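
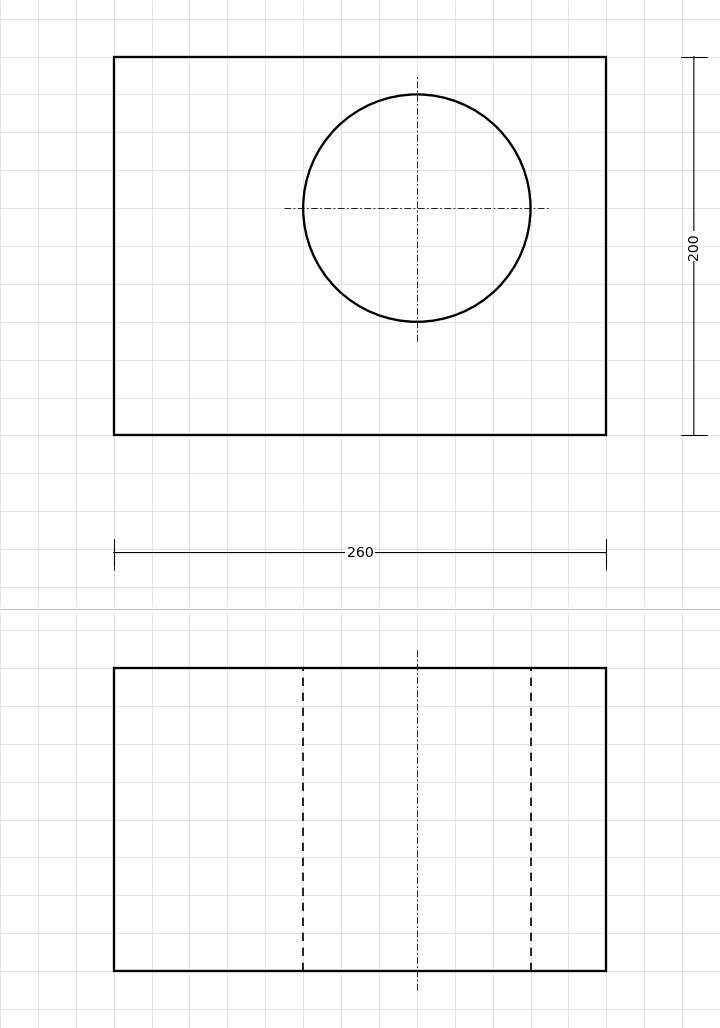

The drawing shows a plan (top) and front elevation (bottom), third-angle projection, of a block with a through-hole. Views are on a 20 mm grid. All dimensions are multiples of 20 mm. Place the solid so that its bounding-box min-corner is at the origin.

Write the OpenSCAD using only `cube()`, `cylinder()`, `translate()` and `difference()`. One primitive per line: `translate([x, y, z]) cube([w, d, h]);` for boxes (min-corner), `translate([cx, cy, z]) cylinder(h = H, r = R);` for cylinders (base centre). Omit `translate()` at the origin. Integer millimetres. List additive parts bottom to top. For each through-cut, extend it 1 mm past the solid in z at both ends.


difference() {
  cube([260, 200, 160]);
  translate([160, 120, -1]) cylinder(h = 162, r = 60);
}


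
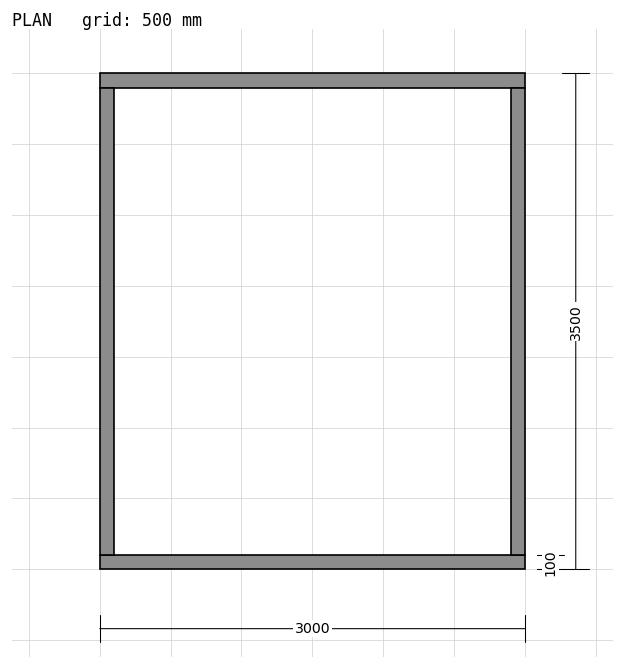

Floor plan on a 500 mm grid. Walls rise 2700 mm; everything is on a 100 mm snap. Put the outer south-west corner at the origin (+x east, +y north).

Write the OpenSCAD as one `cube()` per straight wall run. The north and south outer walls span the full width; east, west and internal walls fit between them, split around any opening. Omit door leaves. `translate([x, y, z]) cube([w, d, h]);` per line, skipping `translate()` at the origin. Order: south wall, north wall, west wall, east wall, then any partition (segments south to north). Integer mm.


cube([3000, 100, 2700]);
translate([0, 3400, 0]) cube([3000, 100, 2700]);
translate([0, 100, 0]) cube([100, 3300, 2700]);
translate([2900, 100, 0]) cube([100, 3300, 2700]);


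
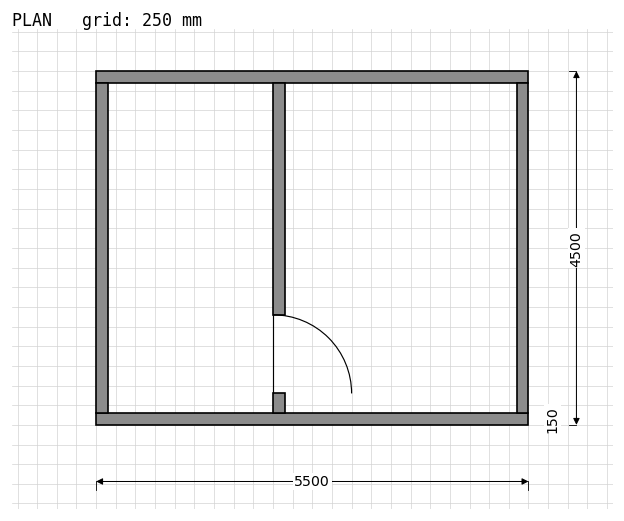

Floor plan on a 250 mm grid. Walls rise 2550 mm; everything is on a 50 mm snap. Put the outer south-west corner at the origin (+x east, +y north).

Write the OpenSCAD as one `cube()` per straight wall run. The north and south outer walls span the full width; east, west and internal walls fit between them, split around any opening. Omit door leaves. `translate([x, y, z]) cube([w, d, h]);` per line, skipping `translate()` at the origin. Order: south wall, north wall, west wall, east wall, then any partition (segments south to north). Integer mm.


cube([5500, 150, 2550]);
translate([0, 4350, 0]) cube([5500, 150, 2550]);
translate([0, 150, 0]) cube([150, 4200, 2550]);
translate([5350, 150, 0]) cube([150, 4200, 2550]);
translate([2250, 150, 0]) cube([150, 250, 2550]);
translate([2250, 1400, 0]) cube([150, 2950, 2550]);


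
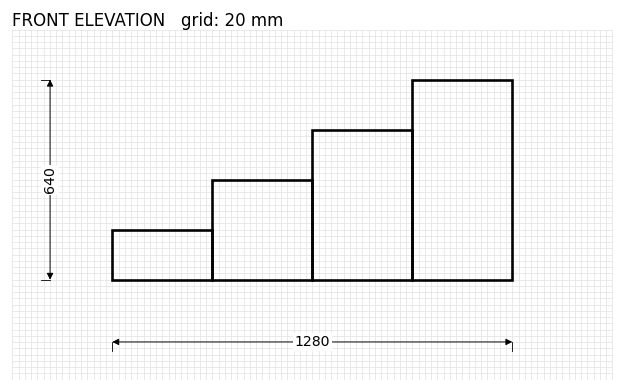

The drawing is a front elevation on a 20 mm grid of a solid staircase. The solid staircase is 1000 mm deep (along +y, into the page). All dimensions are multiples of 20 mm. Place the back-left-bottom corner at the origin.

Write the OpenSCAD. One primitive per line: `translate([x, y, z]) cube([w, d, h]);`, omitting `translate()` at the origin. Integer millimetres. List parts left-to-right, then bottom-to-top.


cube([320, 1000, 160]);
translate([320, 0, 0]) cube([320, 1000, 320]);
translate([640, 0, 0]) cube([320, 1000, 480]);
translate([960, 0, 0]) cube([320, 1000, 640]);


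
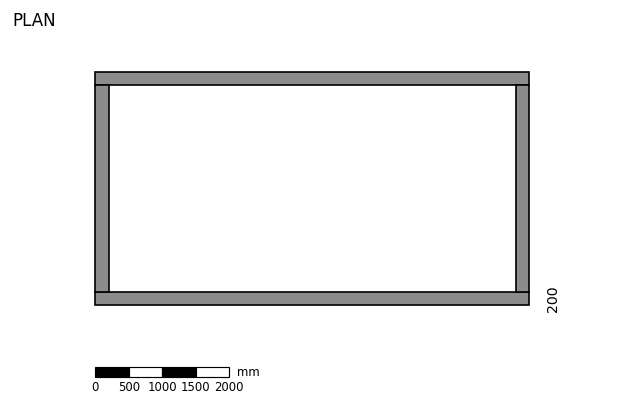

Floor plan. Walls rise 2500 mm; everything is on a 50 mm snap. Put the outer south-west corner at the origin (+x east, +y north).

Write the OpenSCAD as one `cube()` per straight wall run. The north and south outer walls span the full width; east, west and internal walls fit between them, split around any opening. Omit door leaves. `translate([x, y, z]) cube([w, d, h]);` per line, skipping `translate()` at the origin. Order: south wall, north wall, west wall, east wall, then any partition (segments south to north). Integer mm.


cube([6500, 200, 2500]);
translate([0, 3300, 0]) cube([6500, 200, 2500]);
translate([0, 200, 0]) cube([200, 3100, 2500]);
translate([6300, 200, 0]) cube([200, 3100, 2500]);


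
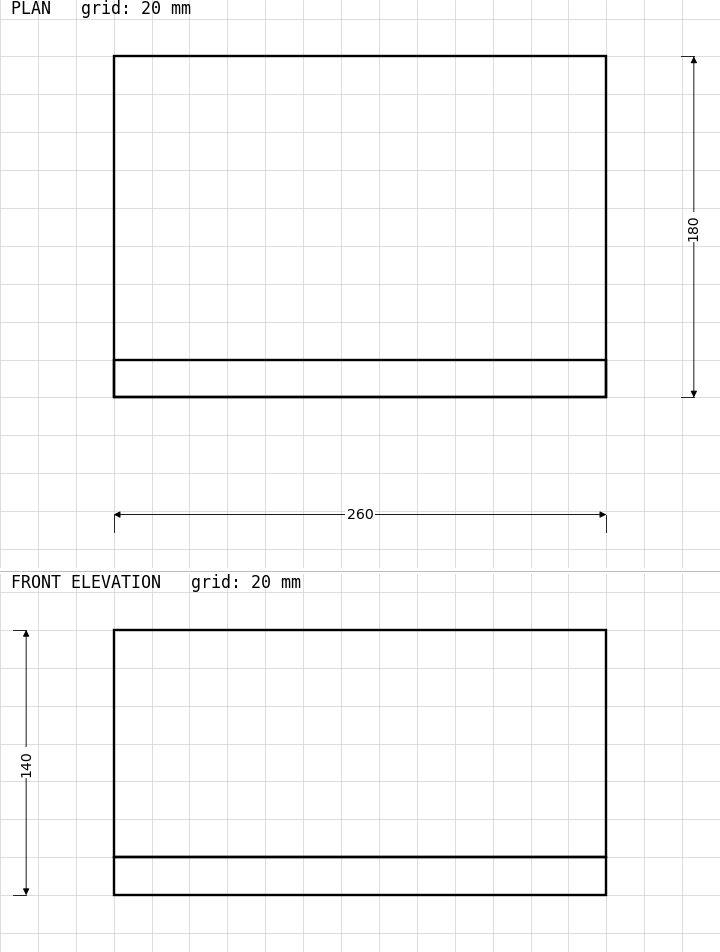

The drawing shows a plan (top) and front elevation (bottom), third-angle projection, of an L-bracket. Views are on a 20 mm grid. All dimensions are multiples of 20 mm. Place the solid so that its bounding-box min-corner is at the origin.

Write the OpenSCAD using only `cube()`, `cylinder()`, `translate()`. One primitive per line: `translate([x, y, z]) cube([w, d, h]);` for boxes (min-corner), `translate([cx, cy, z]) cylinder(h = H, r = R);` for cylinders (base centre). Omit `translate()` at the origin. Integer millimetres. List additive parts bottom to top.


cube([260, 180, 20]);
translate([0, 0, 20]) cube([260, 20, 120]);


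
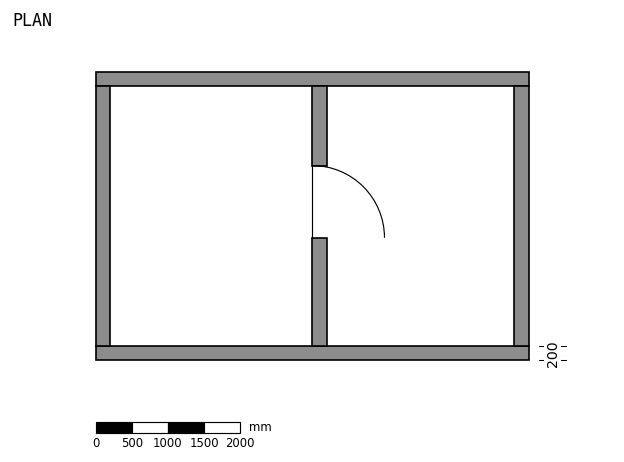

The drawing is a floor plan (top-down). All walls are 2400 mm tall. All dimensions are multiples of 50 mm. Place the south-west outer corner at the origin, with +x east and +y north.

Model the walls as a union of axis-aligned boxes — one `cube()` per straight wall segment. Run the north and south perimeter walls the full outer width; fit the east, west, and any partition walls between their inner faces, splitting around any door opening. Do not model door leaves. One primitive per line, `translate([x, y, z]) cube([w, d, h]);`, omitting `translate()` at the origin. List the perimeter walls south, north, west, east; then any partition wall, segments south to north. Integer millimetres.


cube([6000, 200, 2400]);
translate([0, 3800, 0]) cube([6000, 200, 2400]);
translate([0, 200, 0]) cube([200, 3600, 2400]);
translate([5800, 200, 0]) cube([200, 3600, 2400]);
translate([3000, 200, 0]) cube([200, 1500, 2400]);
translate([3000, 2700, 0]) cube([200, 1100, 2400]);


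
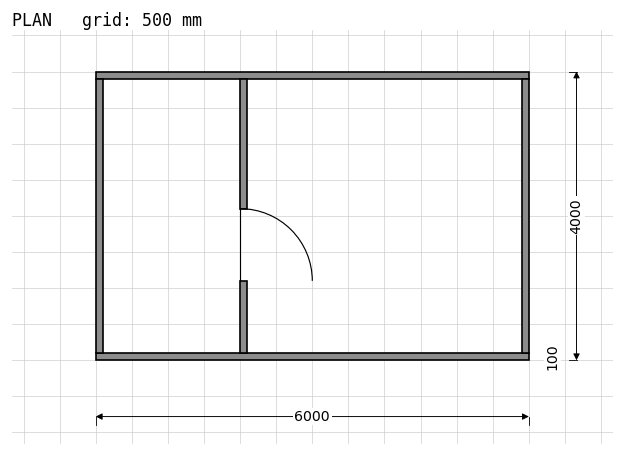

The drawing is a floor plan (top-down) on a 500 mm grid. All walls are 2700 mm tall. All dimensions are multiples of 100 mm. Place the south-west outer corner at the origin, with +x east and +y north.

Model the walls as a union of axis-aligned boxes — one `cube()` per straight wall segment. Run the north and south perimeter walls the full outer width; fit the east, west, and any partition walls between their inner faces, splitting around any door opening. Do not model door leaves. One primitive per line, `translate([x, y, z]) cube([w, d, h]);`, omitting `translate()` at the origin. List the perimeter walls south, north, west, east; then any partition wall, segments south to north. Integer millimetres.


cube([6000, 100, 2700]);
translate([0, 3900, 0]) cube([6000, 100, 2700]);
translate([0, 100, 0]) cube([100, 3800, 2700]);
translate([5900, 100, 0]) cube([100, 3800, 2700]);
translate([2000, 100, 0]) cube([100, 1000, 2700]);
translate([2000, 2100, 0]) cube([100, 1800, 2700]);


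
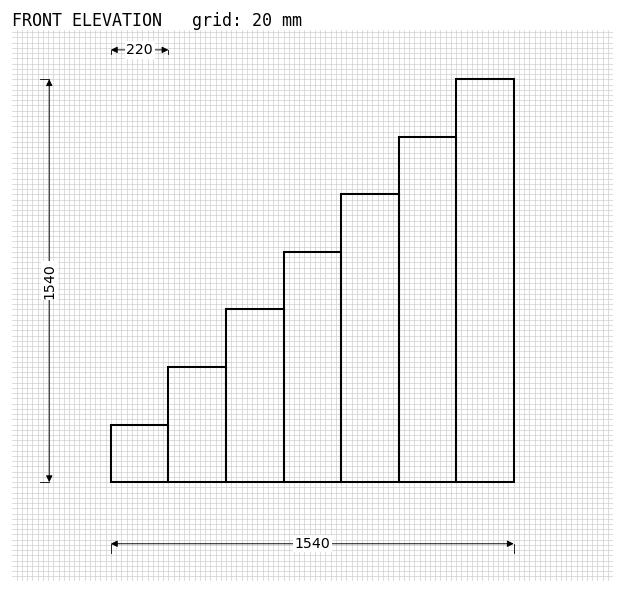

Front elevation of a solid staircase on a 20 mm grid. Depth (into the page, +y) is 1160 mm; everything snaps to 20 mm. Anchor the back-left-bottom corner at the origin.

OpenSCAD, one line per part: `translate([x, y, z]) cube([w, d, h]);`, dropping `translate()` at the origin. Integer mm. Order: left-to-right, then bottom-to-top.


cube([220, 1160, 220]);
translate([220, 0, 0]) cube([220, 1160, 440]);
translate([440, 0, 0]) cube([220, 1160, 660]);
translate([660, 0, 0]) cube([220, 1160, 880]);
translate([880, 0, 0]) cube([220, 1160, 1100]);
translate([1100, 0, 0]) cube([220, 1160, 1320]);
translate([1320, 0, 0]) cube([220, 1160, 1540]);


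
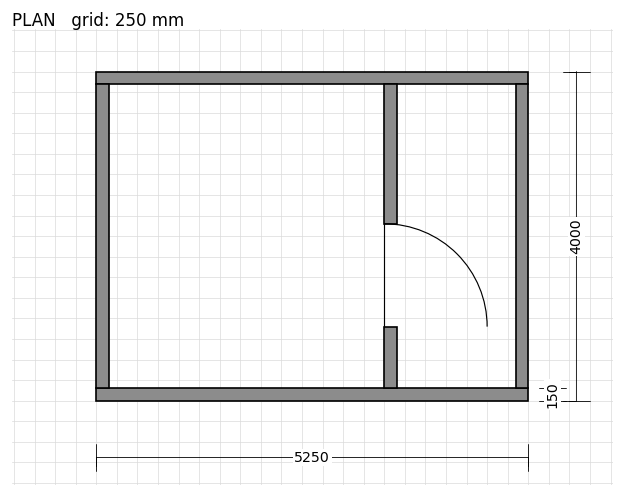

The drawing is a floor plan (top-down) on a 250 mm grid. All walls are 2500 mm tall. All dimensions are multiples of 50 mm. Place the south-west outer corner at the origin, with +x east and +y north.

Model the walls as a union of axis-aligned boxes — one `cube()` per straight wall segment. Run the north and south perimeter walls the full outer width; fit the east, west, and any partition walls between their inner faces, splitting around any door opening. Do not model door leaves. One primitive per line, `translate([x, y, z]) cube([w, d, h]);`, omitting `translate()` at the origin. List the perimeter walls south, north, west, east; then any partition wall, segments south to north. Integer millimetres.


cube([5250, 150, 2500]);
translate([0, 3850, 0]) cube([5250, 150, 2500]);
translate([0, 150, 0]) cube([150, 3700, 2500]);
translate([5100, 150, 0]) cube([150, 3700, 2500]);
translate([3500, 150, 0]) cube([150, 750, 2500]);
translate([3500, 2150, 0]) cube([150, 1700, 2500]);


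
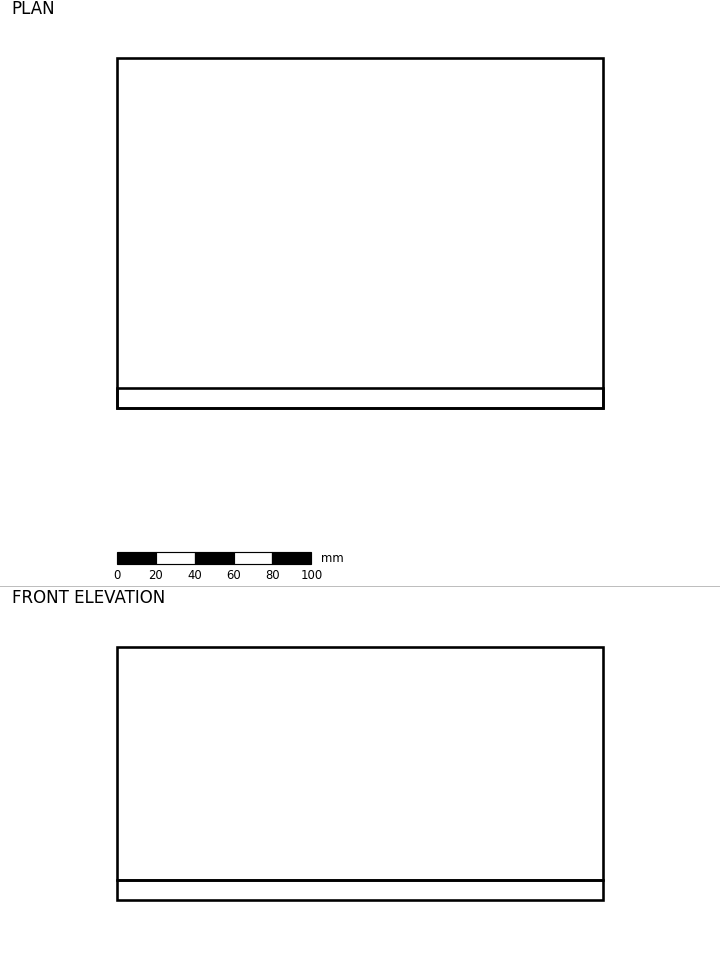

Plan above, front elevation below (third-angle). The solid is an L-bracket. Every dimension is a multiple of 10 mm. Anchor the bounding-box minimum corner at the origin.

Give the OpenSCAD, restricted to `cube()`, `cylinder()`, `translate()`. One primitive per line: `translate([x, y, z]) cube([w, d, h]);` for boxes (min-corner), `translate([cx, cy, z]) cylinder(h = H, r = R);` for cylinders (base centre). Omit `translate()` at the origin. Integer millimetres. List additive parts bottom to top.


cube([250, 180, 10]);
translate([0, 0, 10]) cube([250, 10, 120]);


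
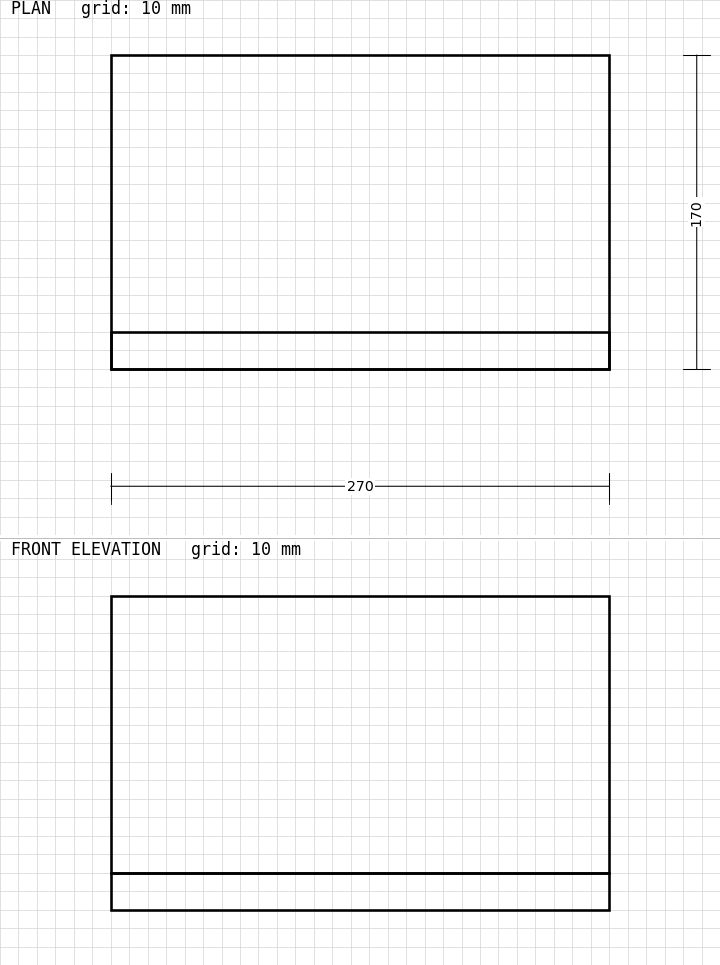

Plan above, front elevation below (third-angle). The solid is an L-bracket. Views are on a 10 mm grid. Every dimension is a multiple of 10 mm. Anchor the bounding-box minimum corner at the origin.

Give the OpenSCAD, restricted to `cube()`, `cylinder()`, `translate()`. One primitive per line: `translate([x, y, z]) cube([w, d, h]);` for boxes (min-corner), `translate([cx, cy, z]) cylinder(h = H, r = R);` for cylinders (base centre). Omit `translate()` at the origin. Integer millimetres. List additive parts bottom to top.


cube([270, 170, 20]);
translate([0, 0, 20]) cube([270, 20, 150]);


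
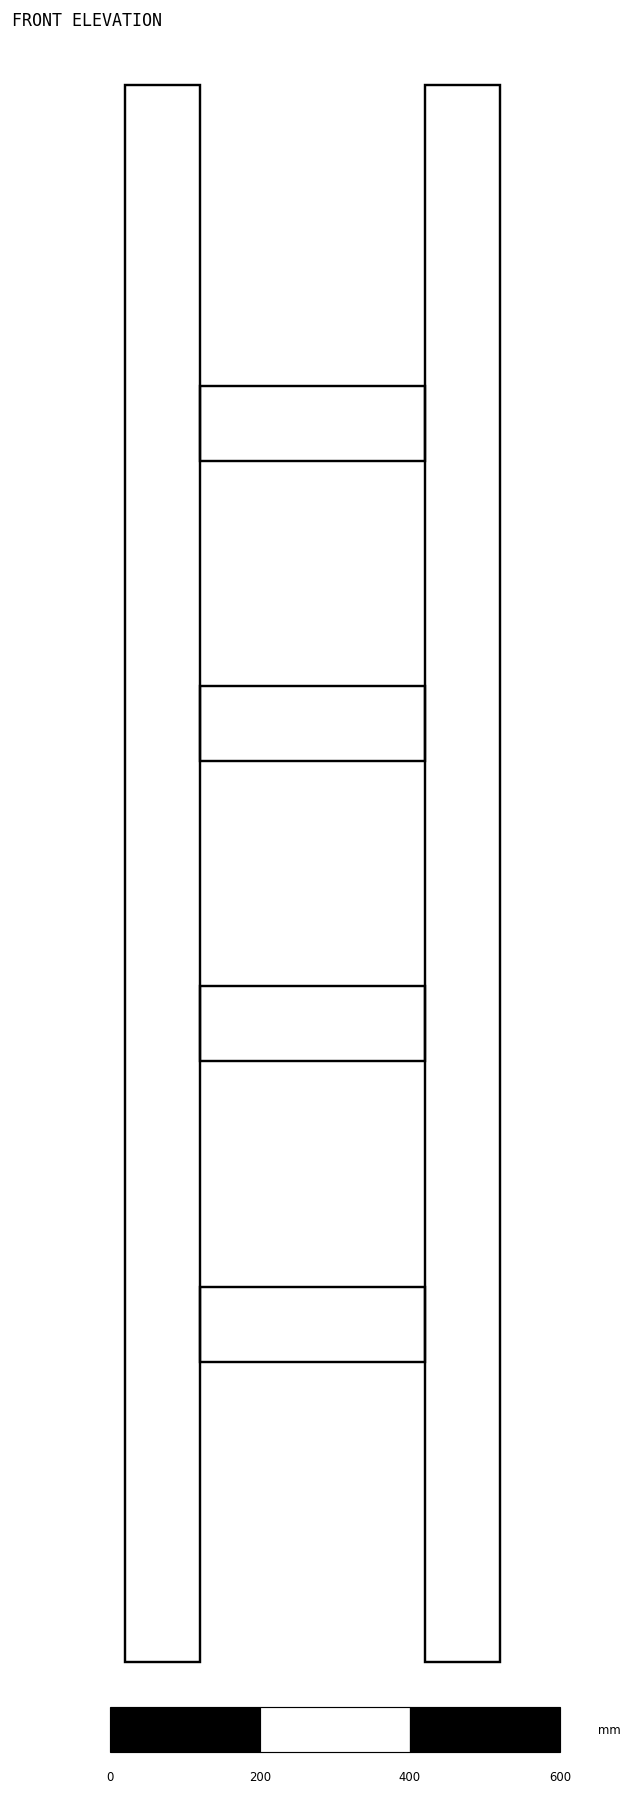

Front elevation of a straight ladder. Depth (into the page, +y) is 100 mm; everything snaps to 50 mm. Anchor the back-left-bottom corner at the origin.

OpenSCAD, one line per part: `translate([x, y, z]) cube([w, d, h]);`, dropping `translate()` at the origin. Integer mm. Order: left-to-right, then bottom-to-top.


cube([100, 100, 2100]);
translate([100, 0, 400]) cube([300, 100, 100]);
translate([100, 0, 800]) cube([300, 100, 100]);
translate([100, 0, 1200]) cube([300, 100, 100]);
translate([100, 0, 1600]) cube([300, 100, 100]);
translate([400, 0, 0]) cube([100, 100, 2100]);


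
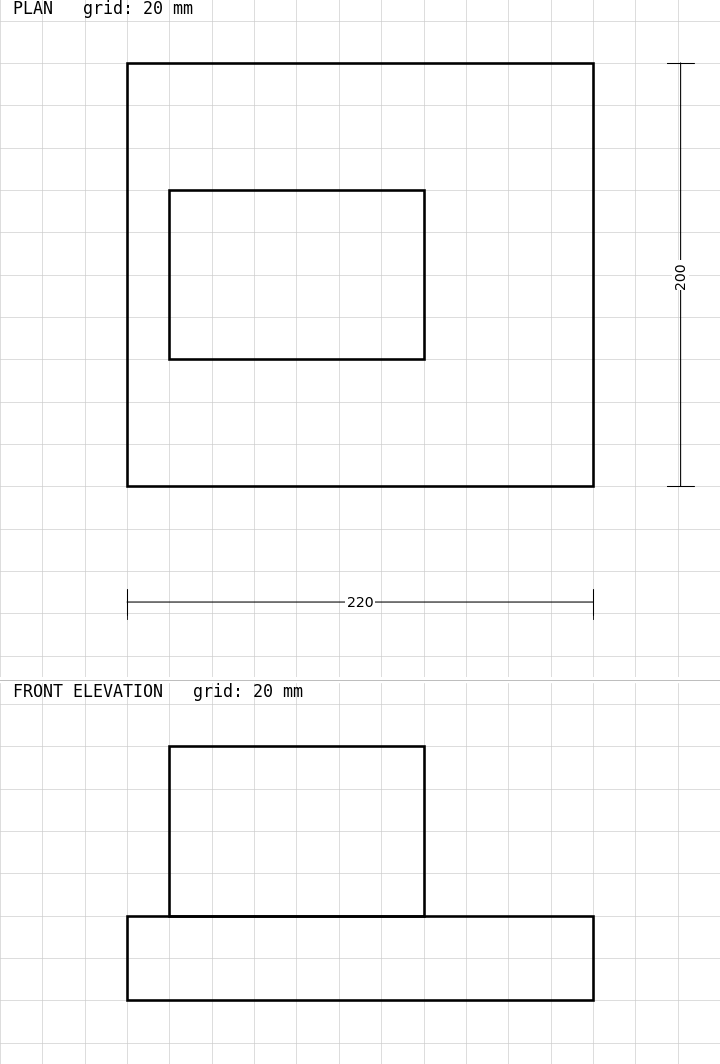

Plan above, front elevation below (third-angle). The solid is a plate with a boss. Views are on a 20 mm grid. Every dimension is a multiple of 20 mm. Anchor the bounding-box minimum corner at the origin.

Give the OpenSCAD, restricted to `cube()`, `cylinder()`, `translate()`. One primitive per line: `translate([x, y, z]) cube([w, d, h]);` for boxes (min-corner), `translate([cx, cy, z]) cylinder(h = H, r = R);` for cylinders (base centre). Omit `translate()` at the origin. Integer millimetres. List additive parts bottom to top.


cube([220, 200, 40]);
translate([20, 60, 40]) cube([120, 80, 80]);


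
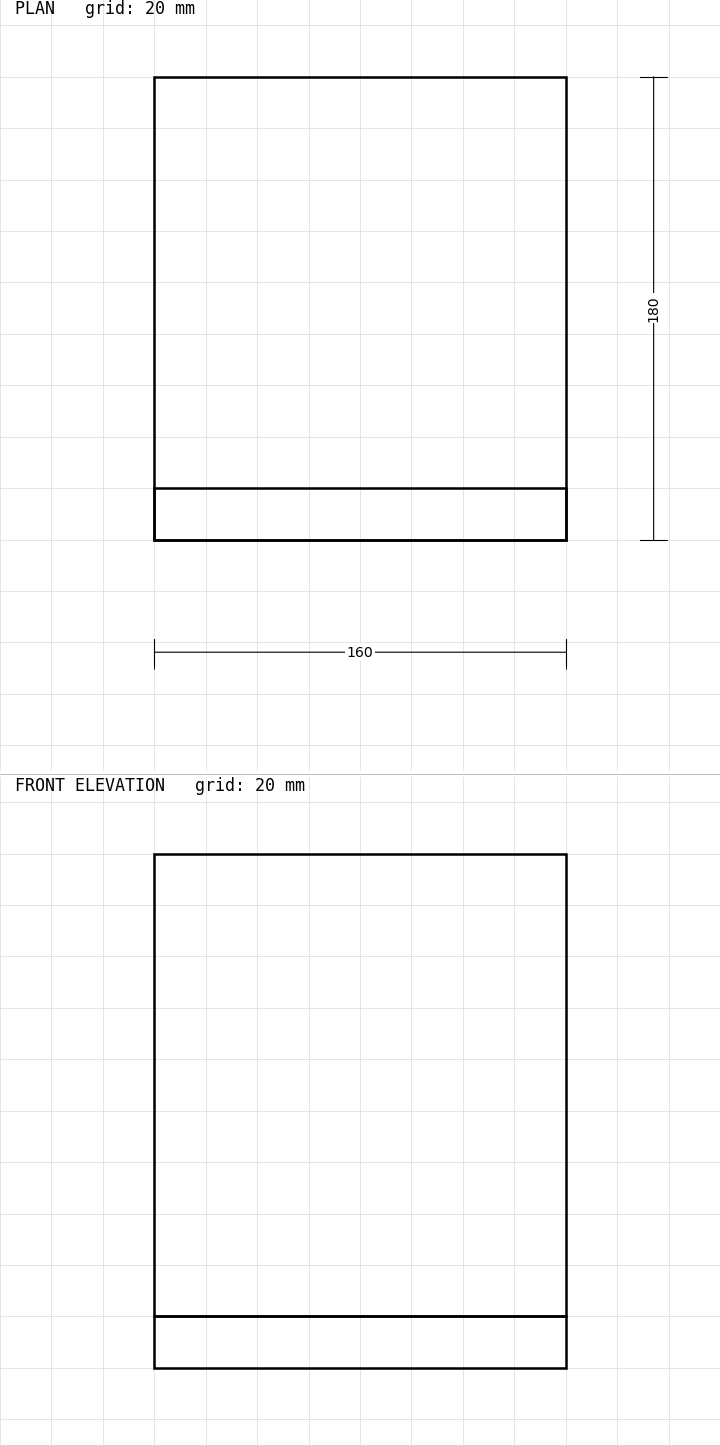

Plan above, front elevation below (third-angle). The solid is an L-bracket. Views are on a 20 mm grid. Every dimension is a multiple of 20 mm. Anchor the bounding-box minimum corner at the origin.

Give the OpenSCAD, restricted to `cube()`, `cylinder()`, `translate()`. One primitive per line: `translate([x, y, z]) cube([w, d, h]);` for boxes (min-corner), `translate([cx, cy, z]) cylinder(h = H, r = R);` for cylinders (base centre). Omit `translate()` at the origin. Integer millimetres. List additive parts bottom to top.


cube([160, 180, 20]);
translate([0, 0, 20]) cube([160, 20, 180]);


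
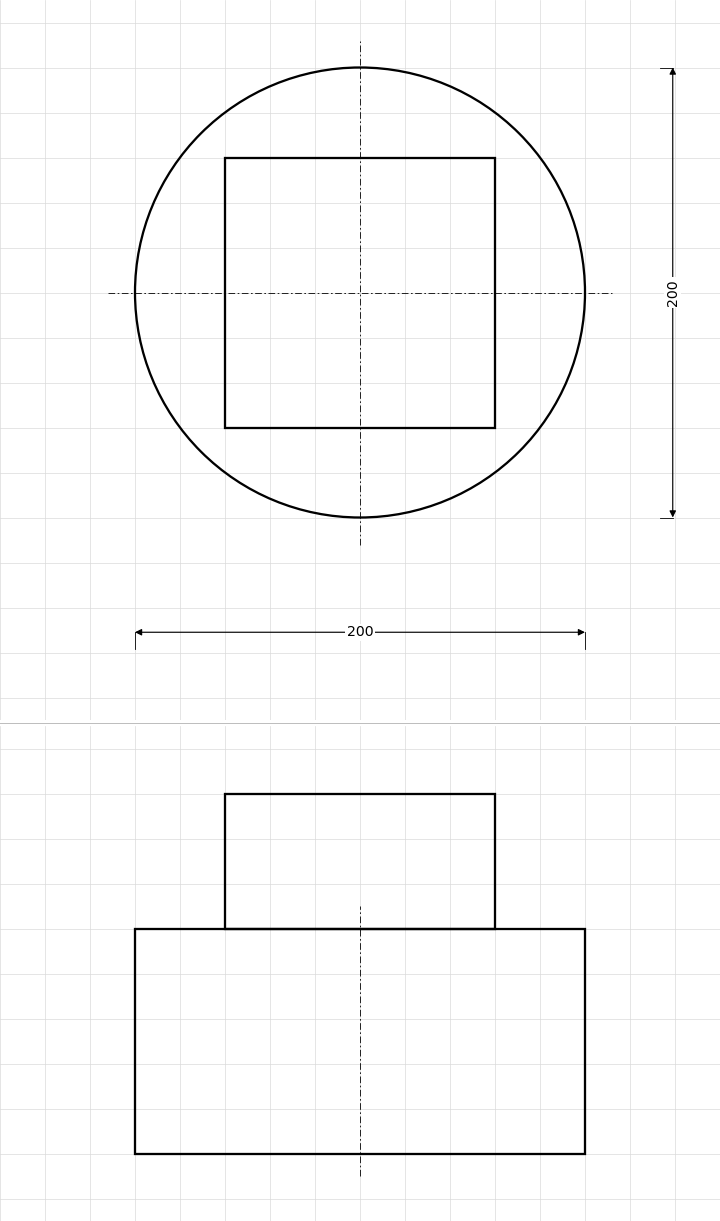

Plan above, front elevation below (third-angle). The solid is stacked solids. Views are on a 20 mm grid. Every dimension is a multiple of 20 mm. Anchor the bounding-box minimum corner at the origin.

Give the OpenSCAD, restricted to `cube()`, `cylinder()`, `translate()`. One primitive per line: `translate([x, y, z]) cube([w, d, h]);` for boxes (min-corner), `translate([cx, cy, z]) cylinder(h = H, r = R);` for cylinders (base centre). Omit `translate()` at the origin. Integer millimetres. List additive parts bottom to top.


translate([100, 100, 0]) cylinder(h = 100, r = 100);
translate([40, 40, 100]) cube([120, 120, 60]);


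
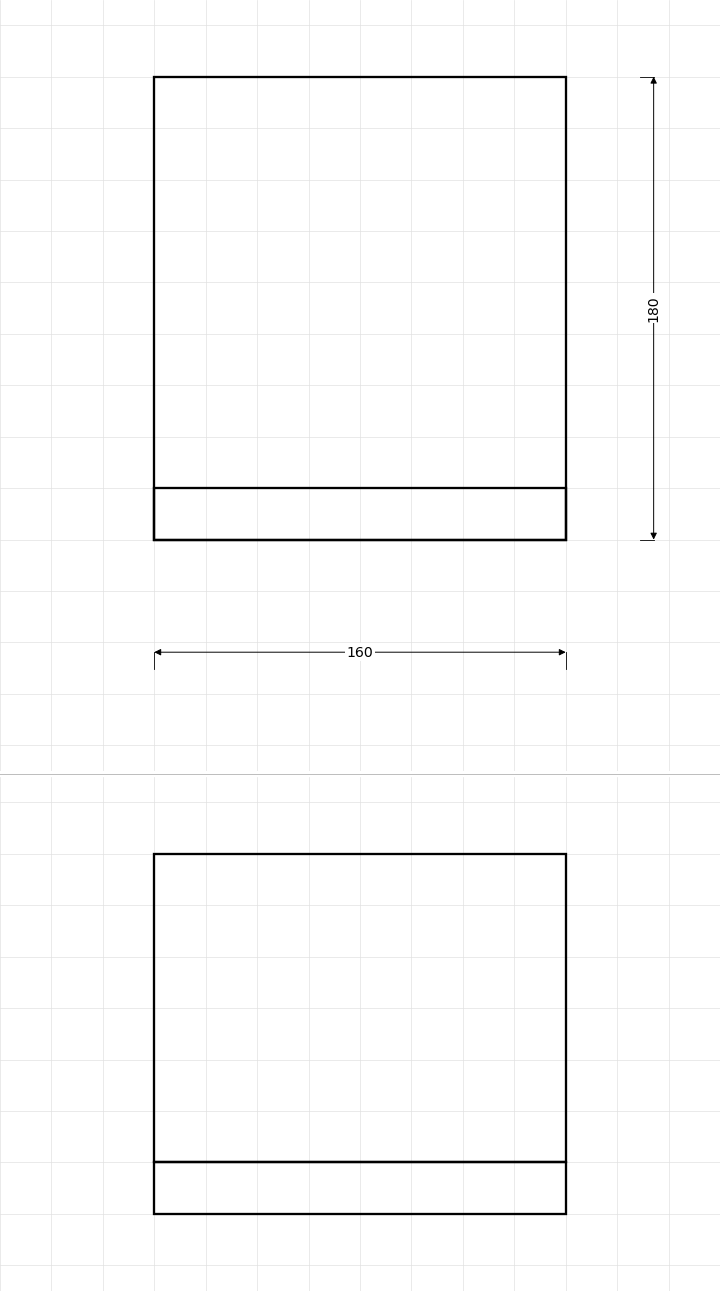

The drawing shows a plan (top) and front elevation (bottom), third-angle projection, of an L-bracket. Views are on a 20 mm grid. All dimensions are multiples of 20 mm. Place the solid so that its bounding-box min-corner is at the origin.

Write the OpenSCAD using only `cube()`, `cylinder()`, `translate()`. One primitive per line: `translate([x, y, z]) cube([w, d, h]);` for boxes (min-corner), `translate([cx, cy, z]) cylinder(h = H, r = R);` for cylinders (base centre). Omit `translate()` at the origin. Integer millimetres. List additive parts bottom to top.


cube([160, 180, 20]);
translate([0, 0, 20]) cube([160, 20, 120]);


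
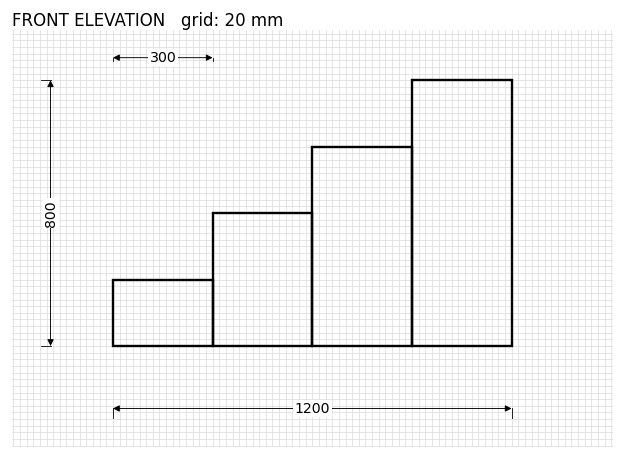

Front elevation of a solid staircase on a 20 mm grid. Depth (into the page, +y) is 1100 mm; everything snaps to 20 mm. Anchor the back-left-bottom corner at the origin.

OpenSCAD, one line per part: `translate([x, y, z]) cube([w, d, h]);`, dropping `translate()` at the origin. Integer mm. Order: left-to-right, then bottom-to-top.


cube([300, 1100, 200]);
translate([300, 0, 0]) cube([300, 1100, 400]);
translate([600, 0, 0]) cube([300, 1100, 600]);
translate([900, 0, 0]) cube([300, 1100, 800]);


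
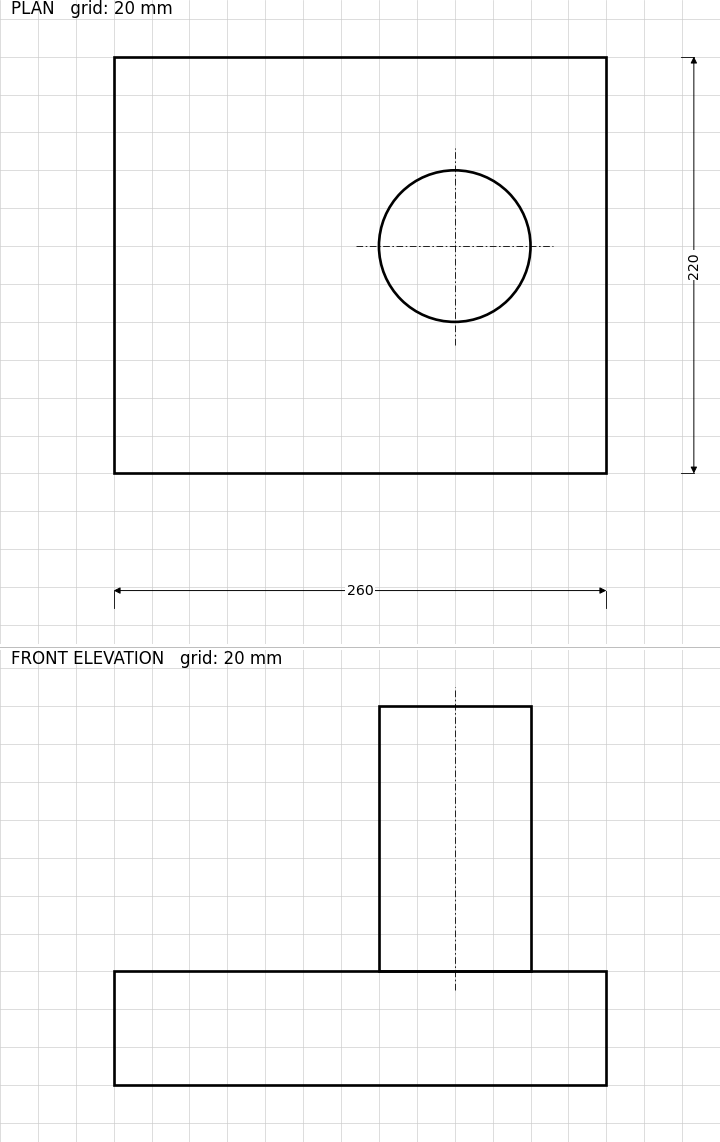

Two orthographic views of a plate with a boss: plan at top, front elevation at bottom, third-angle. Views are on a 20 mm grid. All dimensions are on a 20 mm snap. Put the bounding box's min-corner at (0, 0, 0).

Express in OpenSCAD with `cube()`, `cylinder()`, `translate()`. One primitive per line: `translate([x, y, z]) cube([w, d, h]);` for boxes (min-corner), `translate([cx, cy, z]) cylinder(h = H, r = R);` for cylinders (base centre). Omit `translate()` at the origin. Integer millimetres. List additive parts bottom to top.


cube([260, 220, 60]);
translate([180, 120, 60]) cylinder(h = 140, r = 40);


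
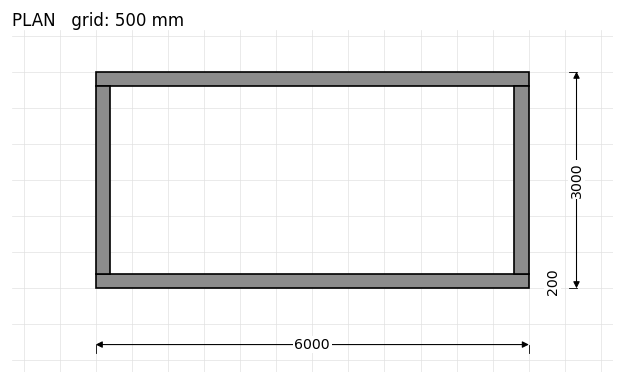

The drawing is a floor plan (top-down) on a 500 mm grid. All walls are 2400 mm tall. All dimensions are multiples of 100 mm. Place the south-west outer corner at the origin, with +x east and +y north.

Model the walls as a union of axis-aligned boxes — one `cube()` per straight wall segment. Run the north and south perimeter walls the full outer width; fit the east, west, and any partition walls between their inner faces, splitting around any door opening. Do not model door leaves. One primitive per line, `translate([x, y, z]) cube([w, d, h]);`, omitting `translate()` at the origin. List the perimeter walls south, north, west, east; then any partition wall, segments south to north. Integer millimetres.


cube([6000, 200, 2400]);
translate([0, 2800, 0]) cube([6000, 200, 2400]);
translate([0, 200, 0]) cube([200, 2600, 2400]);
translate([5800, 200, 0]) cube([200, 2600, 2400]);


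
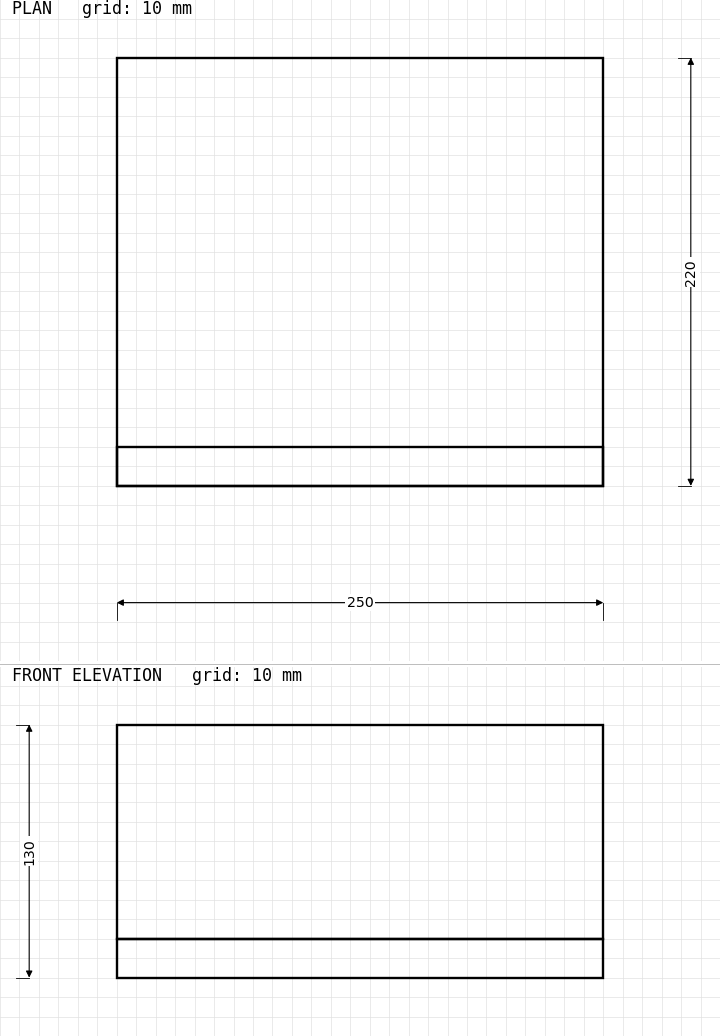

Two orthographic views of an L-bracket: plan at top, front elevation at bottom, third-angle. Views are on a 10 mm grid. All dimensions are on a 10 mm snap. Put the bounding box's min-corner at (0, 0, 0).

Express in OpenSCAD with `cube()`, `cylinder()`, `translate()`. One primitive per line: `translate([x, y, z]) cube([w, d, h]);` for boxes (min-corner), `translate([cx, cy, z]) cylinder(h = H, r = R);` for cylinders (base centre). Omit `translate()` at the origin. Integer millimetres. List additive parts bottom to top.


cube([250, 220, 20]);
translate([0, 0, 20]) cube([250, 20, 110]);


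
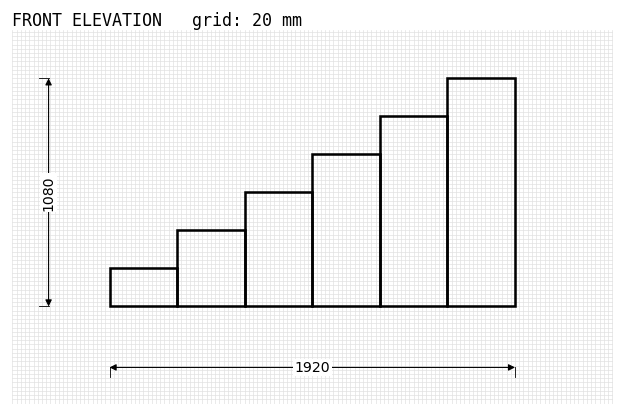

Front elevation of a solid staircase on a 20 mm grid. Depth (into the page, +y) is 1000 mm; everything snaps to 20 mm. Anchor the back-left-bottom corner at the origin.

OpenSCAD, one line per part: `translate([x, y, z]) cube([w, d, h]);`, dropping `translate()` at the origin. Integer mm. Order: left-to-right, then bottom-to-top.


cube([320, 1000, 180]);
translate([320, 0, 0]) cube([320, 1000, 360]);
translate([640, 0, 0]) cube([320, 1000, 540]);
translate([960, 0, 0]) cube([320, 1000, 720]);
translate([1280, 0, 0]) cube([320, 1000, 900]);
translate([1600, 0, 0]) cube([320, 1000, 1080]);


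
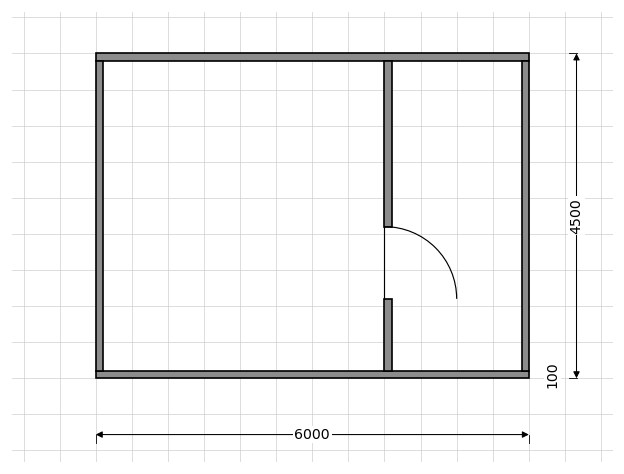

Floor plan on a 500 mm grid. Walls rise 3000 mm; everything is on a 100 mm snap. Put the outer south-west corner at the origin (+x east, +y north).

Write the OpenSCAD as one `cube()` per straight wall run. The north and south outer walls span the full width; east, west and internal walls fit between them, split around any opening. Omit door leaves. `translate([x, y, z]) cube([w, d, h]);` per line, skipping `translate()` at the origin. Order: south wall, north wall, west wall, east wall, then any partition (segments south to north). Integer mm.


cube([6000, 100, 3000]);
translate([0, 4400, 0]) cube([6000, 100, 3000]);
translate([0, 100, 0]) cube([100, 4300, 3000]);
translate([5900, 100, 0]) cube([100, 4300, 3000]);
translate([4000, 100, 0]) cube([100, 1000, 3000]);
translate([4000, 2100, 0]) cube([100, 2300, 3000]);


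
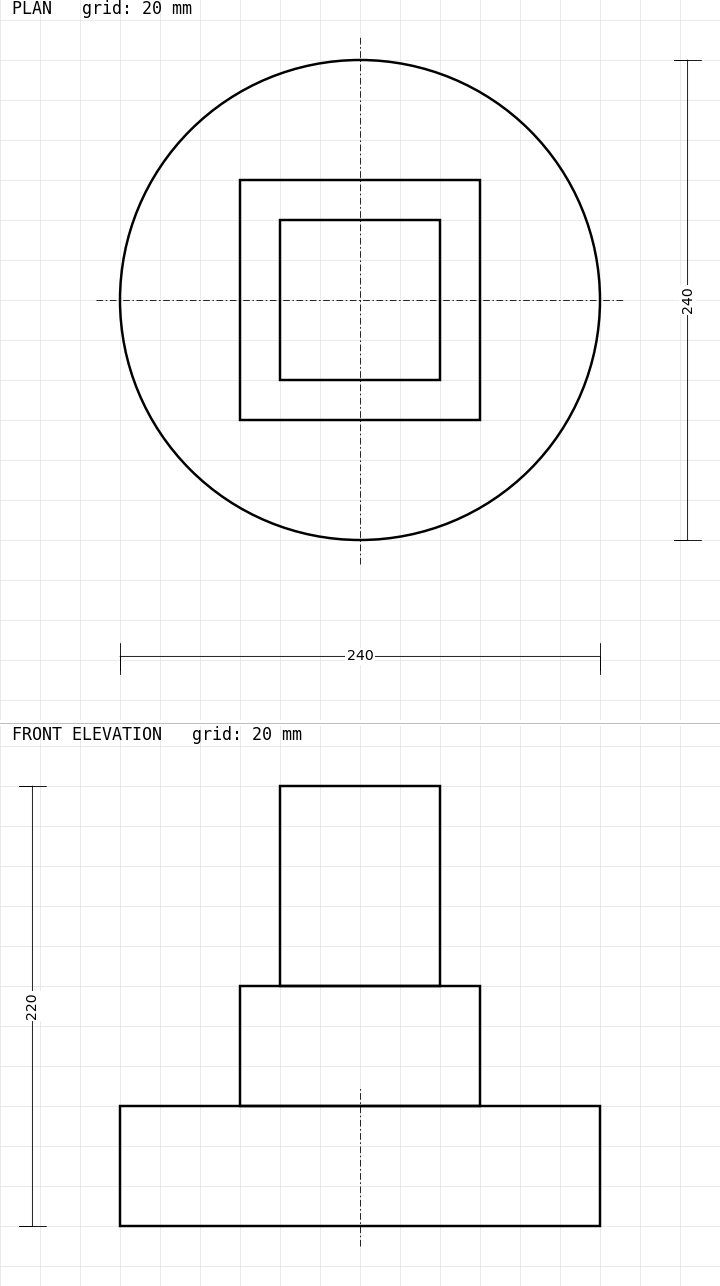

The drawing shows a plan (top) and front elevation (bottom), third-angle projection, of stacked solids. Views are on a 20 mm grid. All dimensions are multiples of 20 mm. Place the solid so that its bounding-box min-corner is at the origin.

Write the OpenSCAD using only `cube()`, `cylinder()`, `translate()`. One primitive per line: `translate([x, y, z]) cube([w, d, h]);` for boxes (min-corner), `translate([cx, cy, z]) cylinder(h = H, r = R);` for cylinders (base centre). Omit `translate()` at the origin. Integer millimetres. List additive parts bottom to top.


translate([120, 120, 0]) cylinder(h = 60, r = 120);
translate([60, 60, 60]) cube([120, 120, 60]);
translate([80, 80, 120]) cube([80, 80, 100]);


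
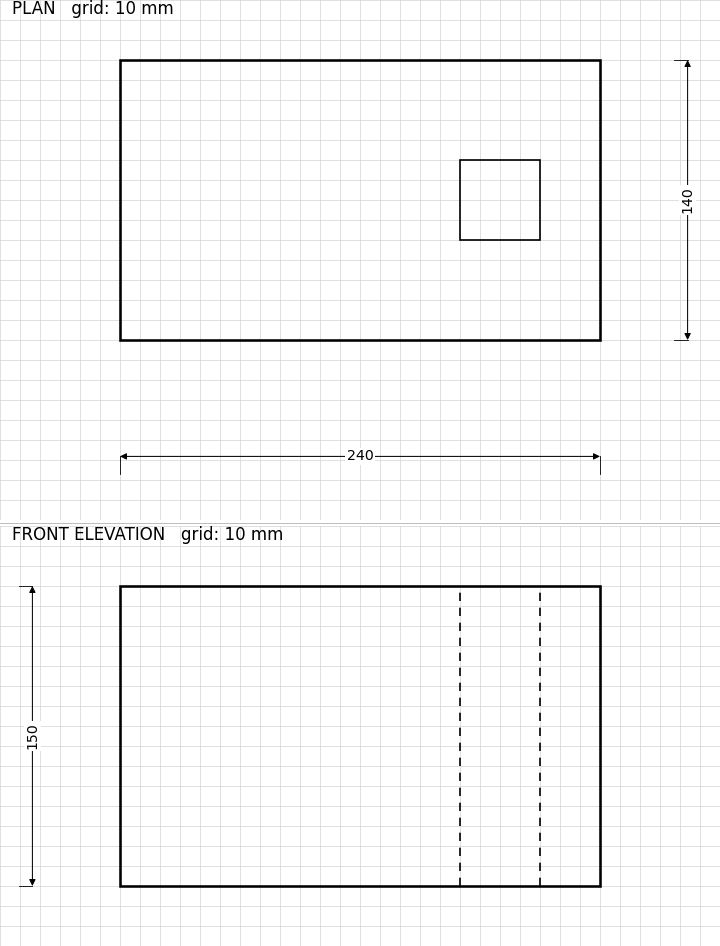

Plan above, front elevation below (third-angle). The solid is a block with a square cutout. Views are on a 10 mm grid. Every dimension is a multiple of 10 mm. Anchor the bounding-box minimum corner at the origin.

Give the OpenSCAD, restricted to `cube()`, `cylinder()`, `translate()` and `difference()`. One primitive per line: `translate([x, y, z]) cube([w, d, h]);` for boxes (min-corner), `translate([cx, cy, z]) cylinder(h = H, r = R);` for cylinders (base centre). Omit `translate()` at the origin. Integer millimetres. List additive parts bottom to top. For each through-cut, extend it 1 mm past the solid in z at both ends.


difference() {
  cube([240, 140, 150]);
  translate([170, 50, -1]) cube([40, 40, 152]);
}


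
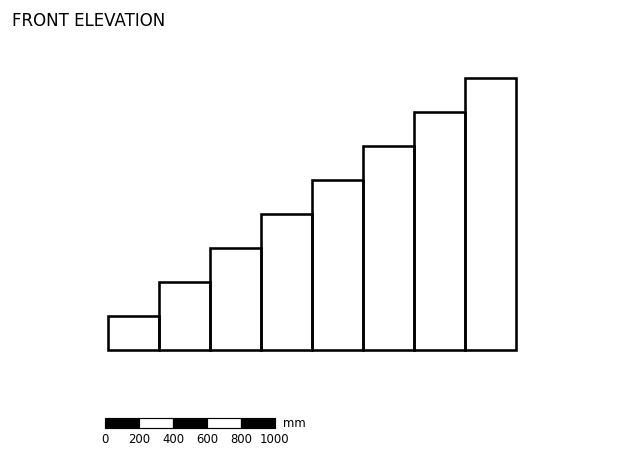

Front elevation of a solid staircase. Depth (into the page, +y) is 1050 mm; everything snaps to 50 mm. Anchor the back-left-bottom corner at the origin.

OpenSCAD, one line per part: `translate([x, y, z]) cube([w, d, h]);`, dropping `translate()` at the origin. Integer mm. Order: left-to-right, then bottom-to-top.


cube([300, 1050, 200]);
translate([300, 0, 0]) cube([300, 1050, 400]);
translate([600, 0, 0]) cube([300, 1050, 600]);
translate([900, 0, 0]) cube([300, 1050, 800]);
translate([1200, 0, 0]) cube([300, 1050, 1000]);
translate([1500, 0, 0]) cube([300, 1050, 1200]);
translate([1800, 0, 0]) cube([300, 1050, 1400]);
translate([2100, 0, 0]) cube([300, 1050, 1600]);


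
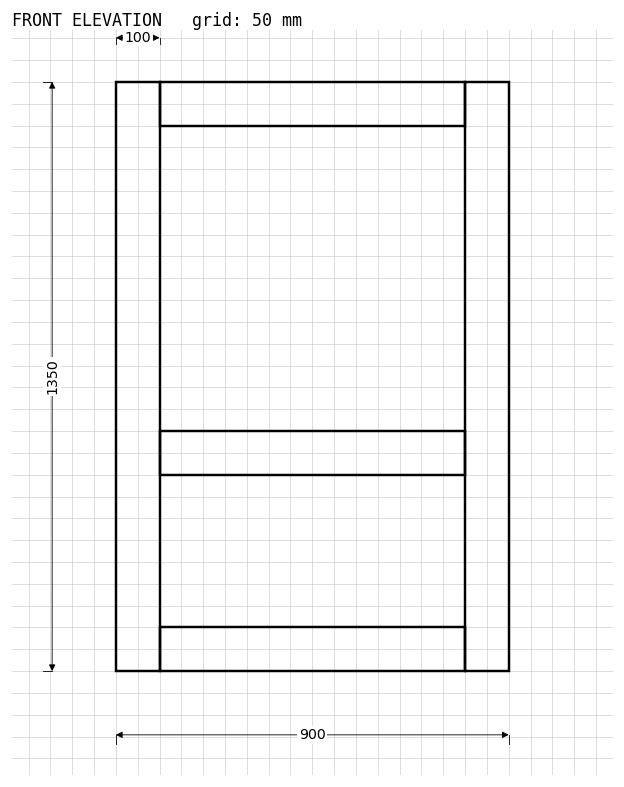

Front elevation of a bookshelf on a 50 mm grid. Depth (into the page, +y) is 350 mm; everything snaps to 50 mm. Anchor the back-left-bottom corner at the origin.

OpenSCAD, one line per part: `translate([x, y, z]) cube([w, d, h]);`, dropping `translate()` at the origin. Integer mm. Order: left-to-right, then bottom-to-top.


cube([100, 350, 1350]);
translate([100, 0, 0]) cube([700, 350, 100]);
translate([100, 0, 450]) cube([700, 350, 100]);
translate([100, 0, 1250]) cube([700, 350, 100]);
translate([800, 0, 0]) cube([100, 350, 1350]);


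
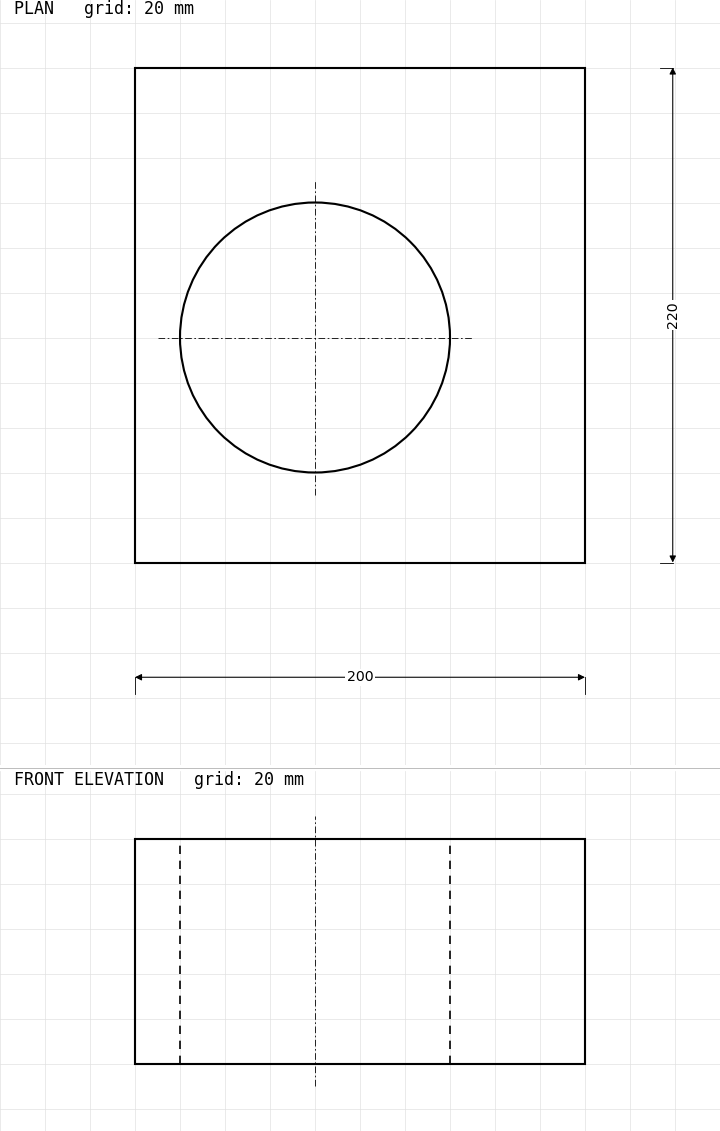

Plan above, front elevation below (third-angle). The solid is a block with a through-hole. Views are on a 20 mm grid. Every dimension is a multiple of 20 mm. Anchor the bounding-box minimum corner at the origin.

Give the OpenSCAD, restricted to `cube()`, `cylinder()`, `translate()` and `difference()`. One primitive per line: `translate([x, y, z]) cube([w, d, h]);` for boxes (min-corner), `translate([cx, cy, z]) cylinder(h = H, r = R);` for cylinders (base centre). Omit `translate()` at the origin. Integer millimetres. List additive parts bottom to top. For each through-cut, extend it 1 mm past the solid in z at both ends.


difference() {
  cube([200, 220, 100]);
  translate([80, 100, -1]) cylinder(h = 102, r = 60);
}


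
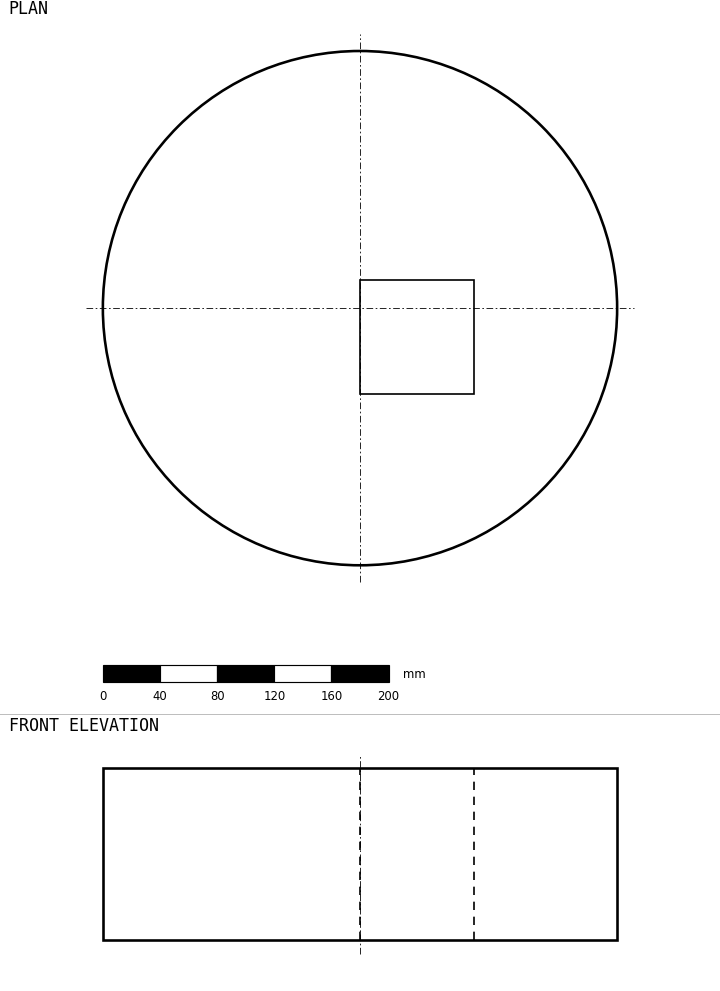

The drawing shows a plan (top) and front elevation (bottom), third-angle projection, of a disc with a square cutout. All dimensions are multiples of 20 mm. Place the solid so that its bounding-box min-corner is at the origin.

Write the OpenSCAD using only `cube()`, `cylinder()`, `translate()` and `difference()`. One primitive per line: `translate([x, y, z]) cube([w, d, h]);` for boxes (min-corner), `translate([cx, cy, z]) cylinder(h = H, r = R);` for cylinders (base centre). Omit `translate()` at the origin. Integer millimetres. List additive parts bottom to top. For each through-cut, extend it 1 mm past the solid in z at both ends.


difference() {
  translate([180, 180, 0]) cylinder(h = 120, r = 180);
  translate([180, 120, -1]) cube([80, 80, 122]);
}


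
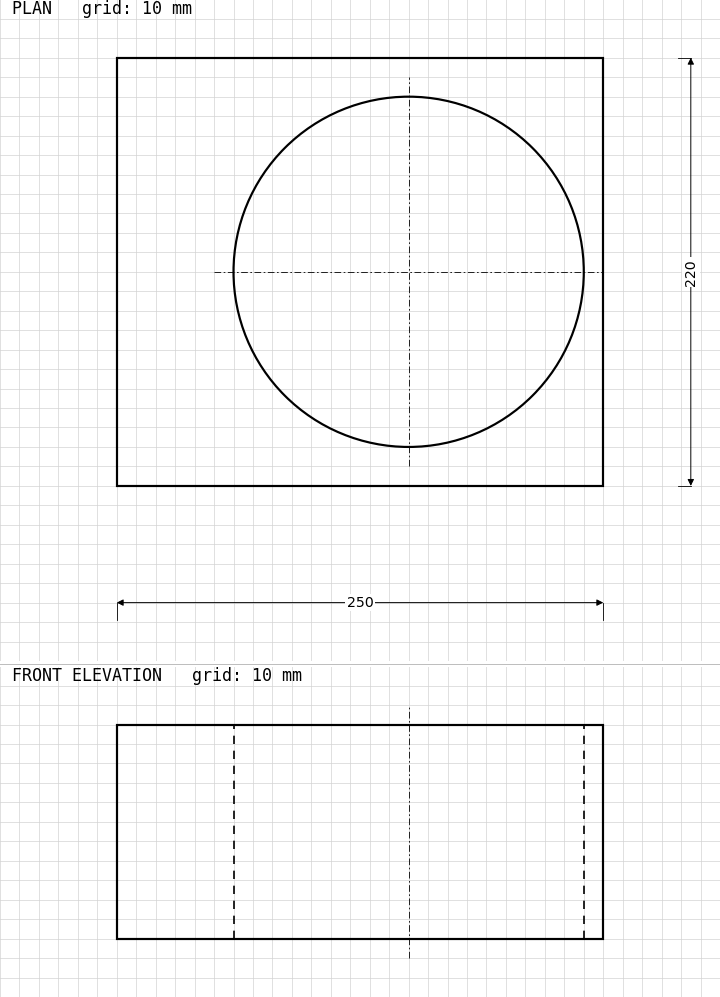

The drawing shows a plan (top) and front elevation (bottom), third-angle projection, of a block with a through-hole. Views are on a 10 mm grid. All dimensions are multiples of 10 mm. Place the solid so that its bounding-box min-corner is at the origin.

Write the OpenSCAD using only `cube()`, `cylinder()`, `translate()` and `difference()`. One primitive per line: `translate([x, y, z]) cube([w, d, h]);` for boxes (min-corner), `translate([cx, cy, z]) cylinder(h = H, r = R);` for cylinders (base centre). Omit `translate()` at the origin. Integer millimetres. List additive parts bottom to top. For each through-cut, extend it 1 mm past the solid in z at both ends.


difference() {
  cube([250, 220, 110]);
  translate([150, 110, -1]) cylinder(h = 112, r = 90);
}


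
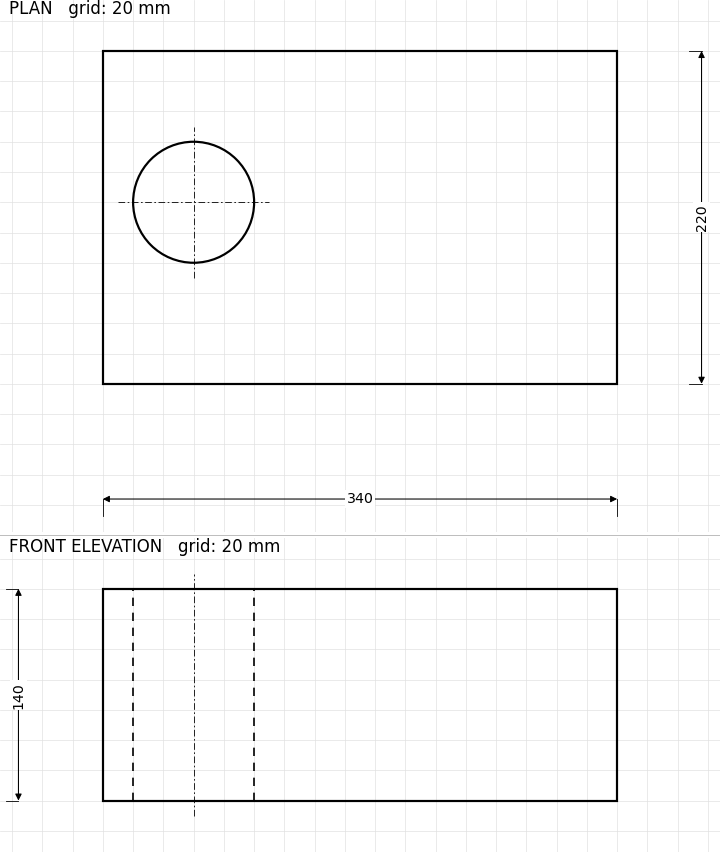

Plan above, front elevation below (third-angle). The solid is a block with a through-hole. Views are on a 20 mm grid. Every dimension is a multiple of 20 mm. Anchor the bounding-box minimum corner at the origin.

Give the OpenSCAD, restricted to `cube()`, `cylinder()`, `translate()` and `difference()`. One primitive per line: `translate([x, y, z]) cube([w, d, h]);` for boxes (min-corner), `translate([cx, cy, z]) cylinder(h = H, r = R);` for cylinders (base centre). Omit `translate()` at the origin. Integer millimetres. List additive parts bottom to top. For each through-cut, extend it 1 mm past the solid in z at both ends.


difference() {
  cube([340, 220, 140]);
  translate([60, 120, -1]) cylinder(h = 142, r = 40);
}


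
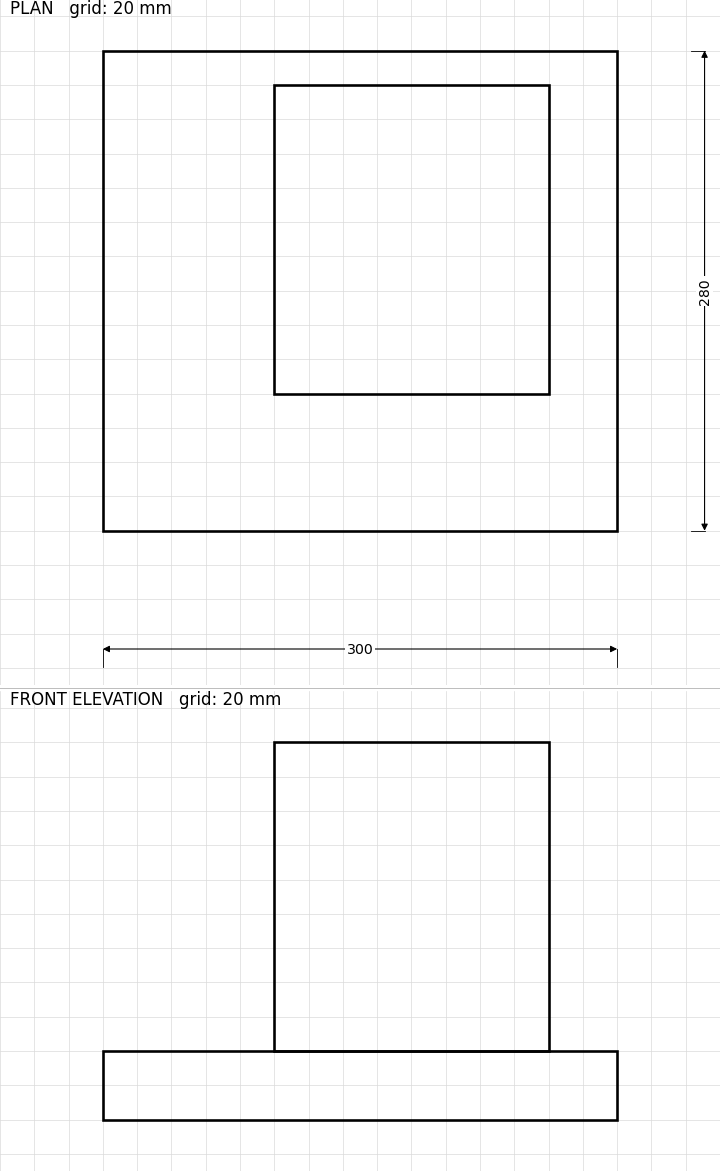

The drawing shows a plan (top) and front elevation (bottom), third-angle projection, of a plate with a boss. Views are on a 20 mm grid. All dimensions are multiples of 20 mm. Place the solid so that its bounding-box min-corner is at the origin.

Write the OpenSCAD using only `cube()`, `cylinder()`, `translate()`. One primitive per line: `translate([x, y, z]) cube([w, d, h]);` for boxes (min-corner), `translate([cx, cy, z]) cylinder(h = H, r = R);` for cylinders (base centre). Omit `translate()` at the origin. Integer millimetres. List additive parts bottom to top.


cube([300, 280, 40]);
translate([100, 80, 40]) cube([160, 180, 180]);


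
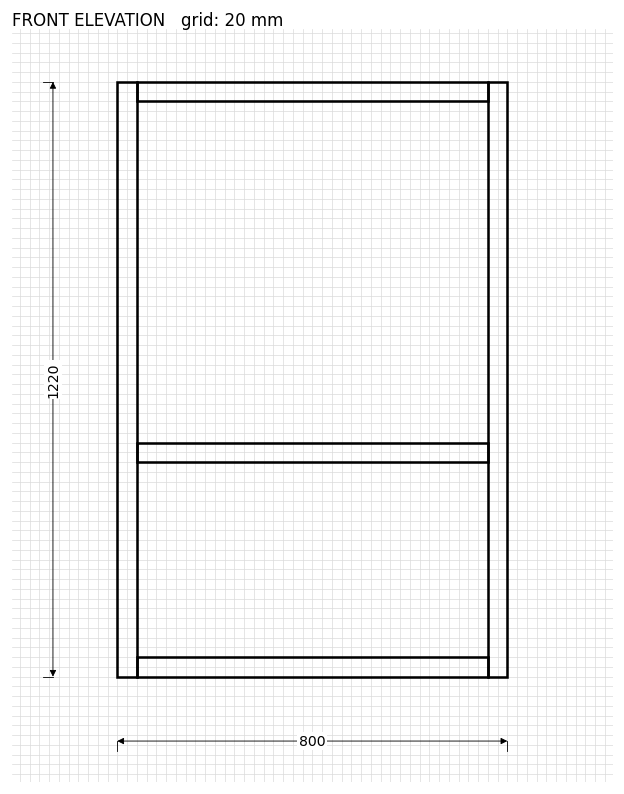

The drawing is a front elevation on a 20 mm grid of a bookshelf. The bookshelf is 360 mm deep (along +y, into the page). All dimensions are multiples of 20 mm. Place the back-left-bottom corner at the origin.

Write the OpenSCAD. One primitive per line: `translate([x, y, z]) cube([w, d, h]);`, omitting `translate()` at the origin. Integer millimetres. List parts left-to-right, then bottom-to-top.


cube([40, 360, 1220]);
translate([40, 0, 0]) cube([720, 360, 40]);
translate([40, 0, 440]) cube([720, 360, 40]);
translate([40, 0, 1180]) cube([720, 360, 40]);
translate([760, 0, 0]) cube([40, 360, 1220]);


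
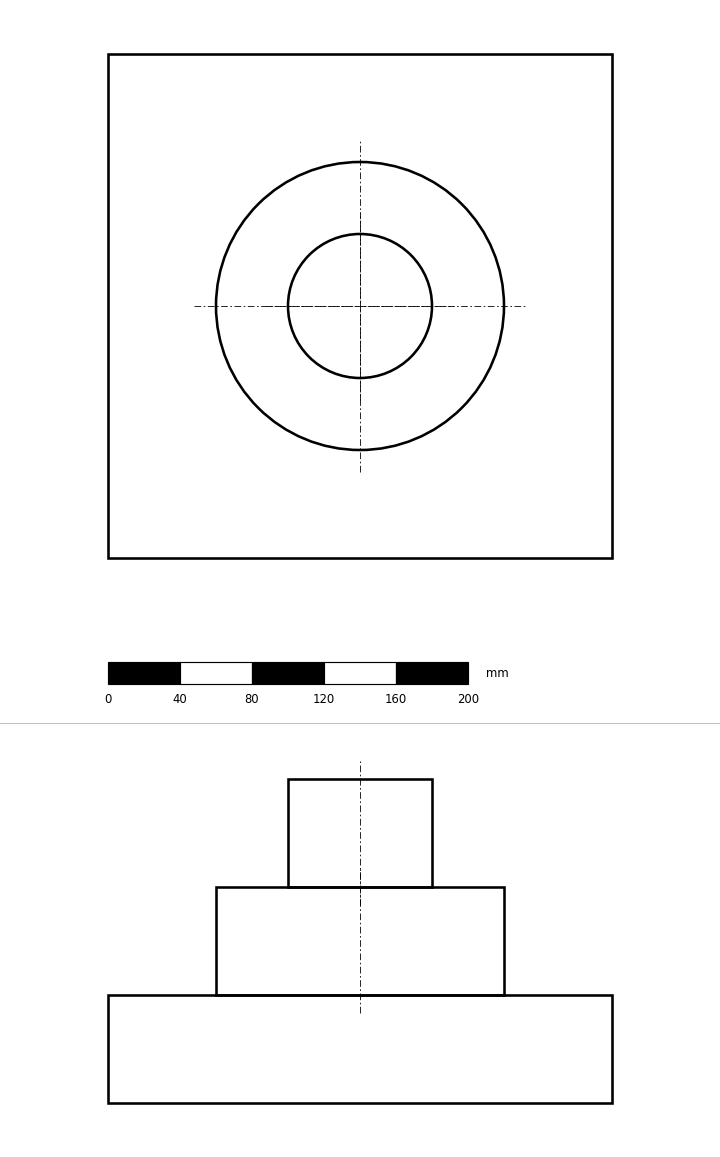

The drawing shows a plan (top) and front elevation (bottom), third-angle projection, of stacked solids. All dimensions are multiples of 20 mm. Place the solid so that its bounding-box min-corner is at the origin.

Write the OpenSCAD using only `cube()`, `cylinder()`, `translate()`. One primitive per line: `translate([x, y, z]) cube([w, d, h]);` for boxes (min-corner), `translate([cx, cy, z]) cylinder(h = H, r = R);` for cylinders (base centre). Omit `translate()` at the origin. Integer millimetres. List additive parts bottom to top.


cube([280, 280, 60]);
translate([140, 140, 60]) cylinder(h = 60, r = 80);
translate([140, 140, 120]) cylinder(h = 60, r = 40);


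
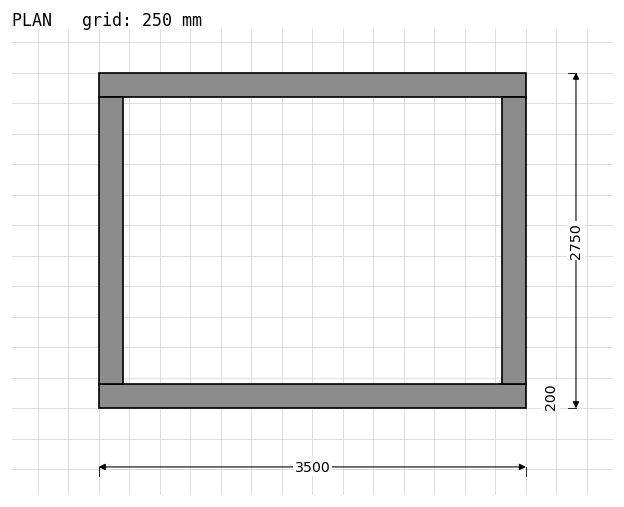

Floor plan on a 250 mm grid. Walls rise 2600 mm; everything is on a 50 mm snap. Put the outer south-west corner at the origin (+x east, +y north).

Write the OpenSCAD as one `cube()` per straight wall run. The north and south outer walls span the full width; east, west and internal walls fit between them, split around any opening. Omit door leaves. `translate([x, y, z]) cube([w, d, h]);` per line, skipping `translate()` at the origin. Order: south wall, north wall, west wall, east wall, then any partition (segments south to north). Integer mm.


cube([3500, 200, 2600]);
translate([0, 2550, 0]) cube([3500, 200, 2600]);
translate([0, 200, 0]) cube([200, 2350, 2600]);
translate([3300, 200, 0]) cube([200, 2350, 2600]);


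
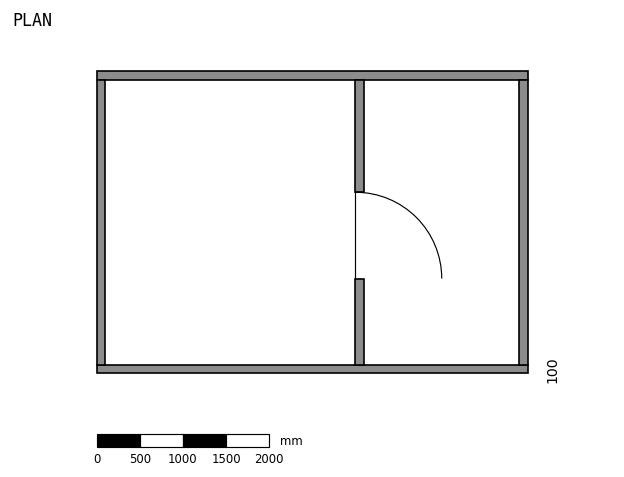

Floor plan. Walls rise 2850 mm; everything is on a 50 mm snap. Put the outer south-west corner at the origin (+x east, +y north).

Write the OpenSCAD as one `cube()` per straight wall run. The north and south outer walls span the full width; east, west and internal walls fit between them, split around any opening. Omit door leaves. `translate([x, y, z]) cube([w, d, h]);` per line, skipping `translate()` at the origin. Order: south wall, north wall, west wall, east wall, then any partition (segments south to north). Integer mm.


cube([5000, 100, 2850]);
translate([0, 3400, 0]) cube([5000, 100, 2850]);
translate([0, 100, 0]) cube([100, 3300, 2850]);
translate([4900, 100, 0]) cube([100, 3300, 2850]);
translate([3000, 100, 0]) cube([100, 1000, 2850]);
translate([3000, 2100, 0]) cube([100, 1300, 2850]);


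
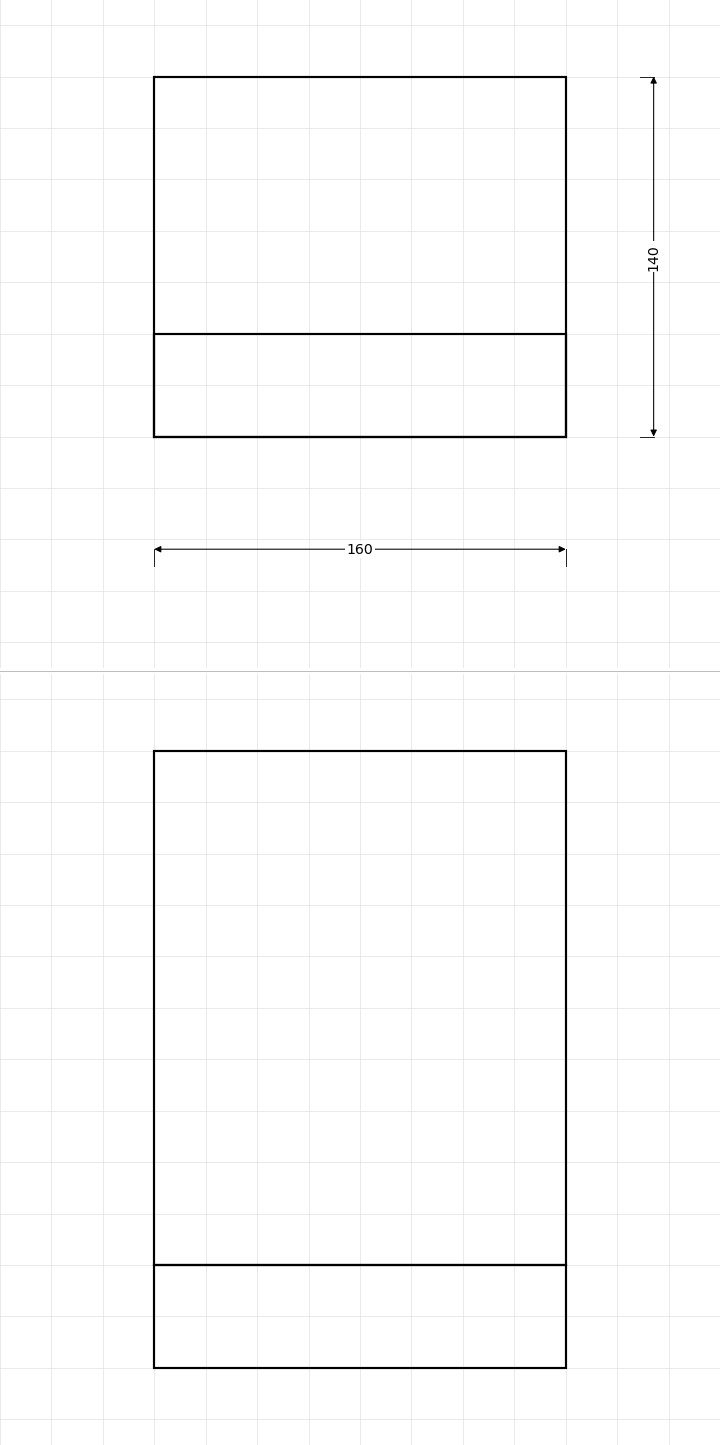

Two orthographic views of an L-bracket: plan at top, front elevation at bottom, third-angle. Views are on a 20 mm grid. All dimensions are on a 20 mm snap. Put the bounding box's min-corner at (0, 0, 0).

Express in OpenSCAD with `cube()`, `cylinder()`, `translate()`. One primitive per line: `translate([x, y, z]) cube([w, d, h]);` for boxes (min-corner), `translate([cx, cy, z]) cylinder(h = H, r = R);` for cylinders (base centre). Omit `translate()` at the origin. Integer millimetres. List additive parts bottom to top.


cube([160, 140, 40]);
translate([0, 0, 40]) cube([160, 40, 200]);
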